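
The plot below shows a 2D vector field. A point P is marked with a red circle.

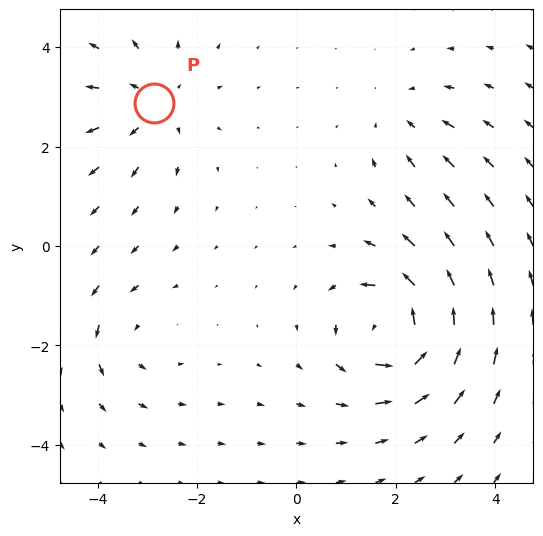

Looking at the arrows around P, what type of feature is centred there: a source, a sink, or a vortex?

source

At P (-2.9, 2.9) the arrows spread outward. Divergence about +3, curl ≈0 — positive divergence with near-zero curl is a source.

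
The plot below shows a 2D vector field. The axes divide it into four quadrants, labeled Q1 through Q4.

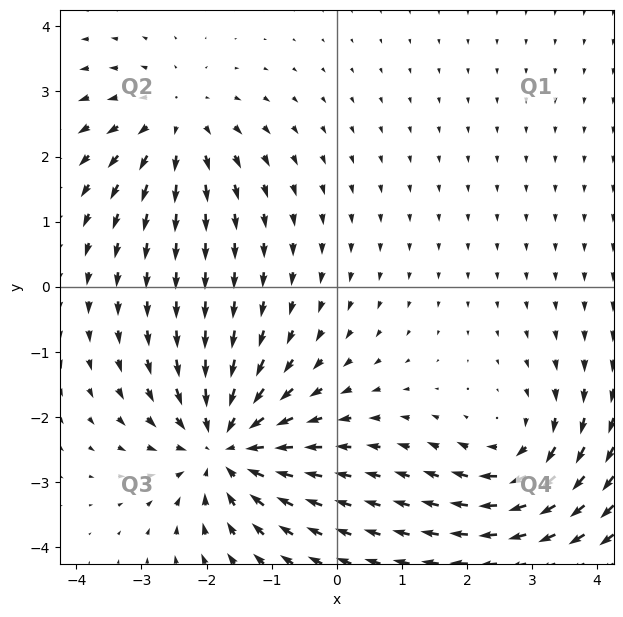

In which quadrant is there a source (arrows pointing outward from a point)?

Q2

The source sits at approximately (-2.5, 2.5), which lies in quadrant Q2. The divergence there is about +3, positive as expected for a source.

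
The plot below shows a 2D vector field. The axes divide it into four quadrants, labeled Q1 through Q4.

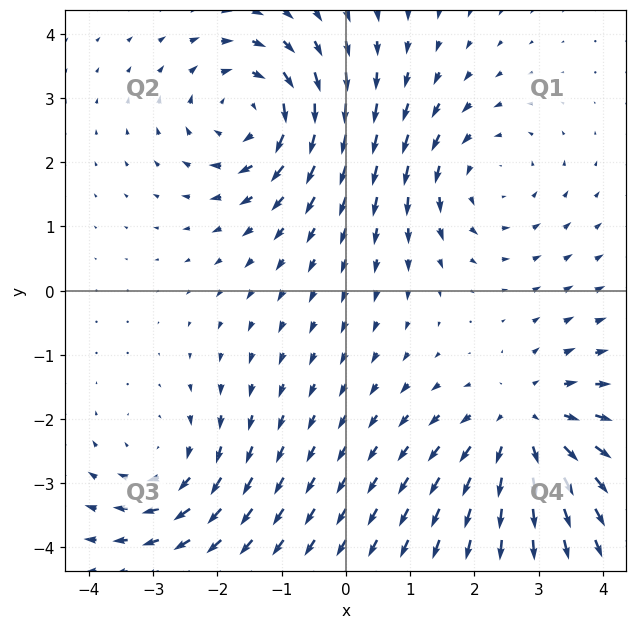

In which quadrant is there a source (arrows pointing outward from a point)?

The source sits at approximately (2.8, -2.1), which lies in quadrant Q4. The divergence there is about +3, positive as expected for a source.

Q4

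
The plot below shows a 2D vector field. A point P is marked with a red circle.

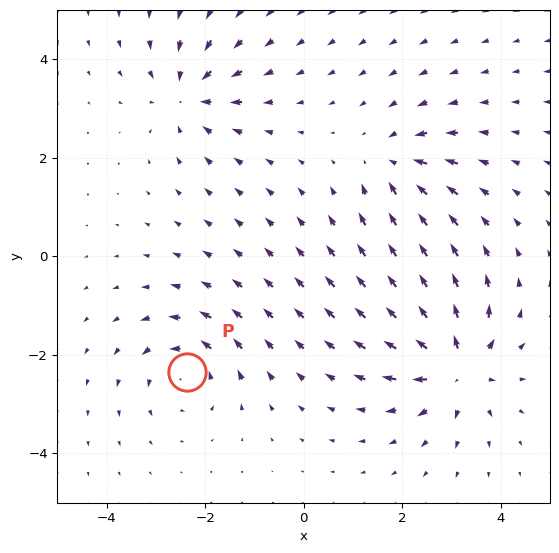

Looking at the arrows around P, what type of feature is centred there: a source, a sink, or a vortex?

vortex

At P (-2.4, -2.3) the arrows circulate counterclockwise. Divergence ≈0, curl about +4 — near-zero divergence with nonzero curl is a vortex.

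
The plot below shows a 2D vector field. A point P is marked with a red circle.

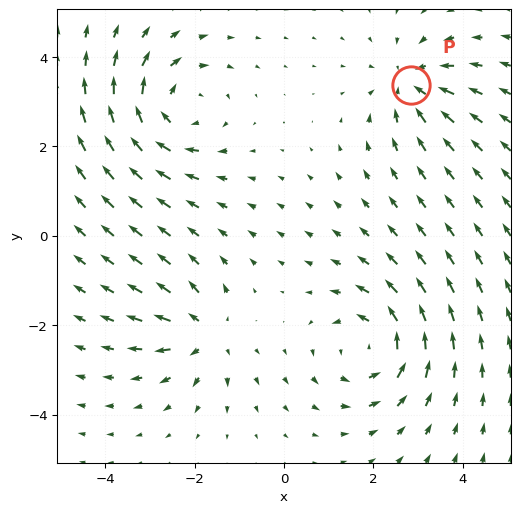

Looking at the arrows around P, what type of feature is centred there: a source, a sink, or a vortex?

sink

At P (2.8, 3.4) the arrows converge inward. Divergence about -4, curl ≈0 — negative divergence with near-zero curl is a sink.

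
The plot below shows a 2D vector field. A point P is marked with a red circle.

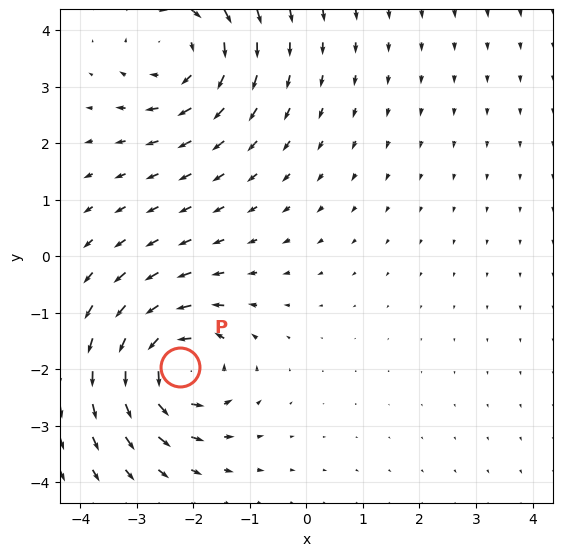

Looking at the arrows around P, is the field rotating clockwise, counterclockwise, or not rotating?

counterclockwise

Near P at (-2.2, -2.0) the arrows circulate counterclockwise. The curl (z-component) there is about +5; positive curl means counterclockwise rotation.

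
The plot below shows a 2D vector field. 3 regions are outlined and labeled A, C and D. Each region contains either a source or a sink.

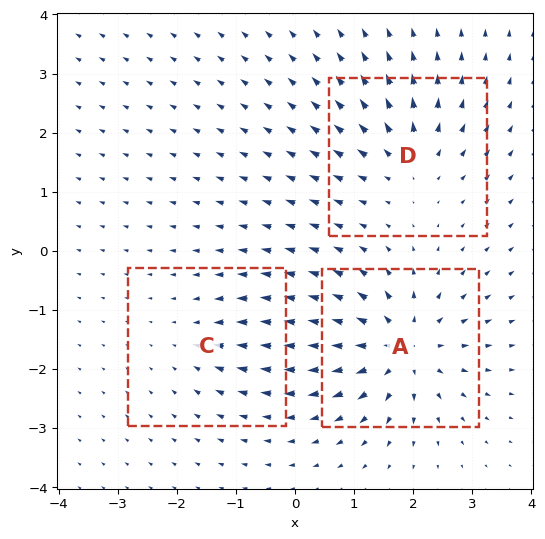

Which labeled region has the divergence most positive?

Divergence at each region's feature centre — A: about +6, C: about -2, D: about +4. Region A is most positive.

A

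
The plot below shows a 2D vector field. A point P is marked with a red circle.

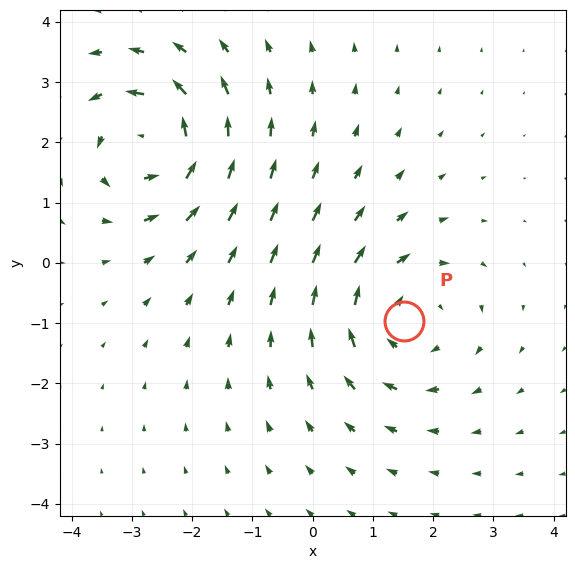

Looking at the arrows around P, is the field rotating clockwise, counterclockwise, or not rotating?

Near P at (1.5, -1.0) the arrows circulate clockwise. The curl (z-component) there is about -3; negative curl means clockwise rotation.

clockwise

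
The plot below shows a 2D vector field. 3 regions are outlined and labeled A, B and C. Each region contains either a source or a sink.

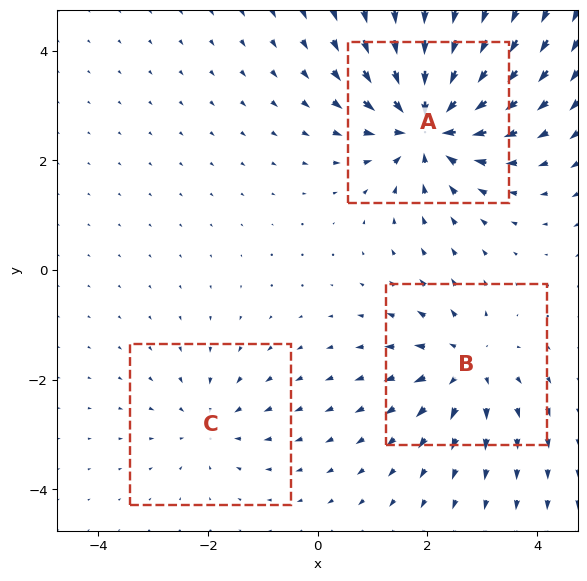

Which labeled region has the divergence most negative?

A

Divergence at each region's feature centre — A: about -6, B: about +4, C: about -2. Region A is most negative.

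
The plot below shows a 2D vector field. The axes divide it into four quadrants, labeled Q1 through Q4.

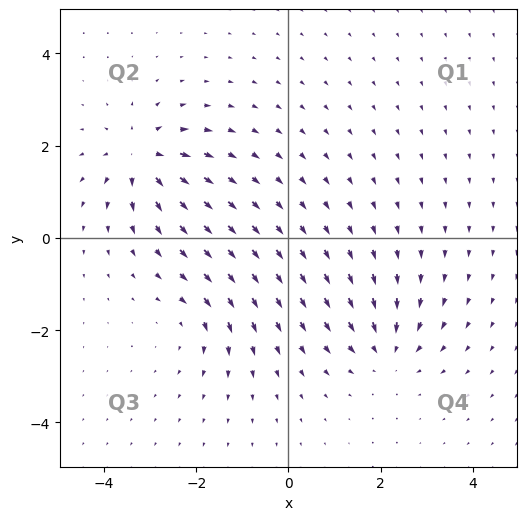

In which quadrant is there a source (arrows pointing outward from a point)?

Q2

The source sits at approximately (-3.2, 1.8), which lies in quadrant Q2. The divergence there is about +7, positive as expected for a source.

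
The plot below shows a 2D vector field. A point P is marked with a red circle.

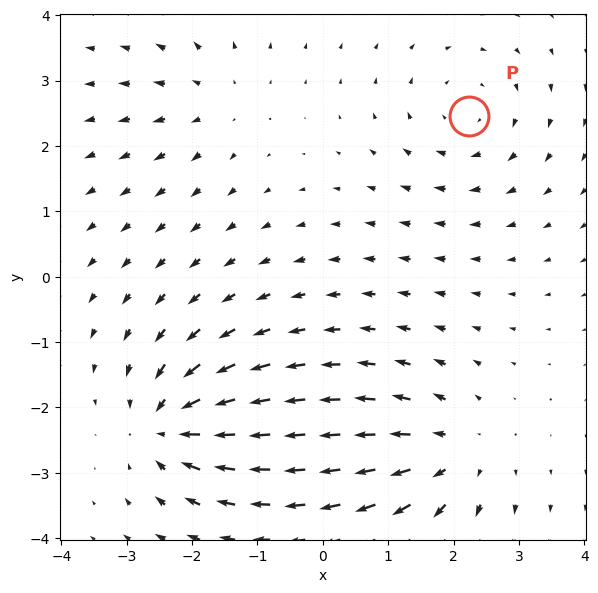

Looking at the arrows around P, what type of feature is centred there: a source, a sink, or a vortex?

vortex

At P (2.2, 2.5) the arrows circulate clockwise. Divergence ≈0, curl about -3 — near-zero divergence with nonzero curl is a vortex.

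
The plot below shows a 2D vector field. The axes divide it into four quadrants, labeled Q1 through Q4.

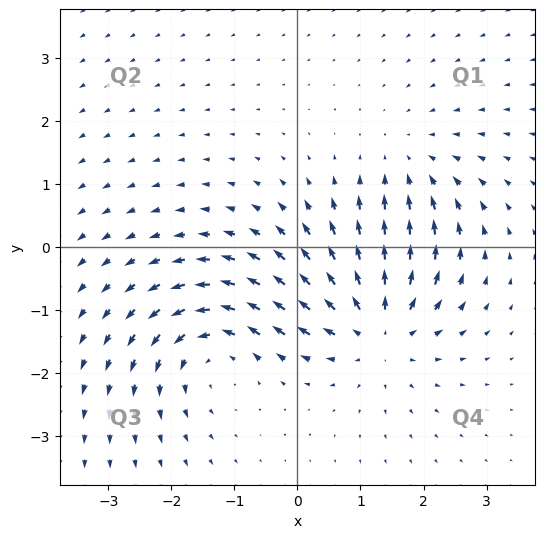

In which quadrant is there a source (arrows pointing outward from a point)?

The source sits at approximately (1.3, -1.2), which lies in quadrant Q4. The divergence there is about +4, positive as expected for a source.

Q4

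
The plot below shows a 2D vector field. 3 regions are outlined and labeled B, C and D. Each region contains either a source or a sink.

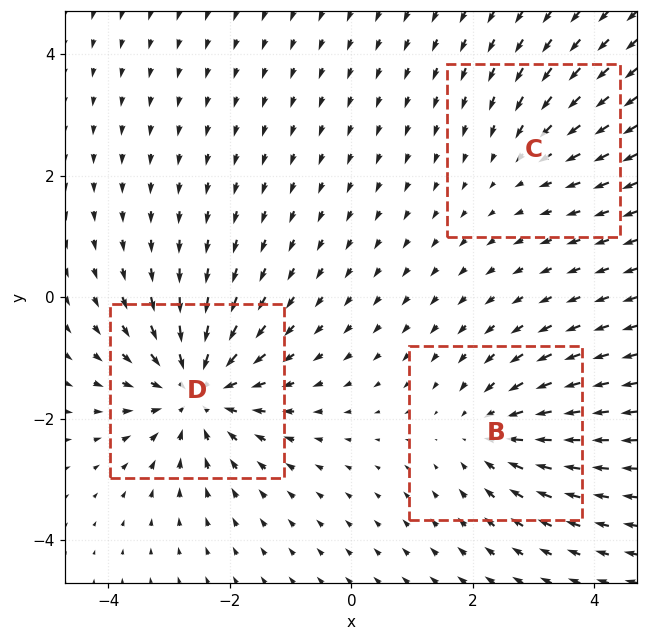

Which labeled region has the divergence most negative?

Divergence at each region's feature centre — B: about -3, C: about -2, D: about -5. Region D is most negative.

D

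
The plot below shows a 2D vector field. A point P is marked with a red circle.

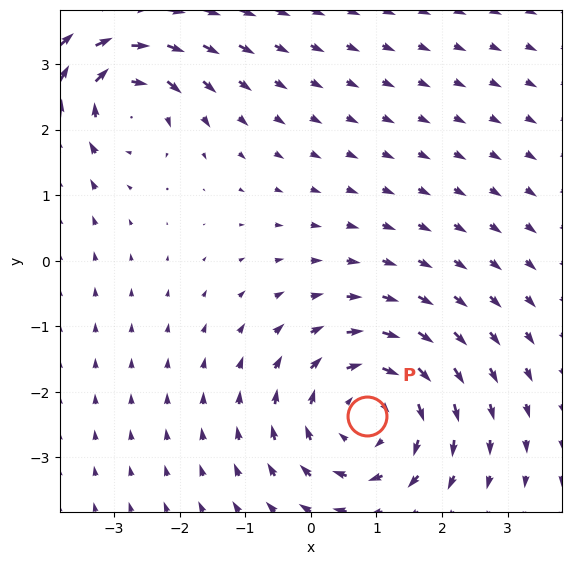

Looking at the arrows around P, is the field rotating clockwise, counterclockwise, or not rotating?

Near P at (0.9, -2.4) the arrows circulate clockwise. The curl (z-component) there is about -4; negative curl means clockwise rotation.

clockwise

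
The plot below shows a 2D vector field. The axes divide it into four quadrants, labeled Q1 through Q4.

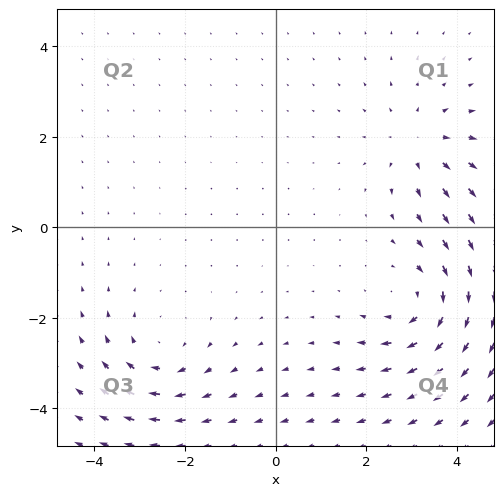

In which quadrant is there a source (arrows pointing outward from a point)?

The source sits at approximately (3.2, 1.9), which lies in quadrant Q1. The divergence there is about +3, positive as expected for a source.

Q1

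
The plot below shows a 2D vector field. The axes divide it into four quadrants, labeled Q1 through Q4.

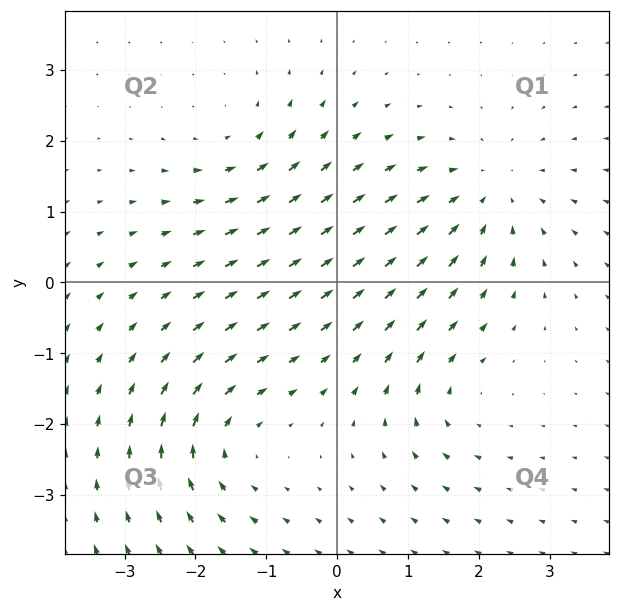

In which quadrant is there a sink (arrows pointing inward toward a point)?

Q1

The sink sits at approximately (2.1, 1.3), which lies in quadrant Q1. The divergence there is about -4, negative as expected for a sink.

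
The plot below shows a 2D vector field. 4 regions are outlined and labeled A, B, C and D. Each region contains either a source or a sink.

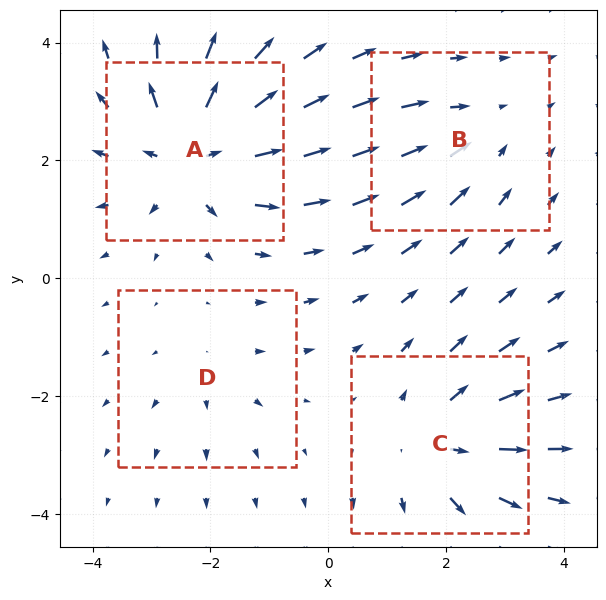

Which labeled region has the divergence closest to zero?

D

Divergence at each region's feature centre — A: about +6, B: about -3, C: about +4, D: about +2. Region D is closest to zero.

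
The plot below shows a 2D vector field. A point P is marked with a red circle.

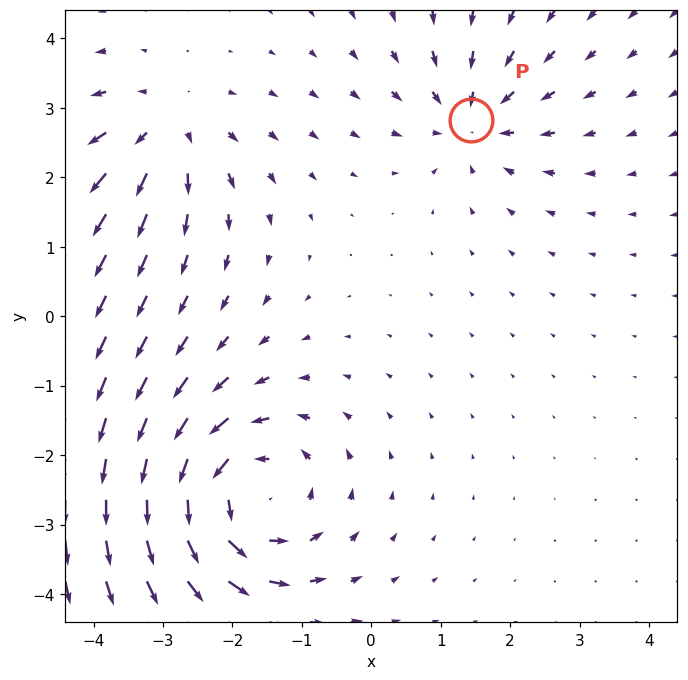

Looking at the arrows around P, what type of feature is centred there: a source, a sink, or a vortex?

At P (1.4, 2.8) the arrows converge inward. Divergence about -3, curl ≈0 — negative divergence with near-zero curl is a sink.

sink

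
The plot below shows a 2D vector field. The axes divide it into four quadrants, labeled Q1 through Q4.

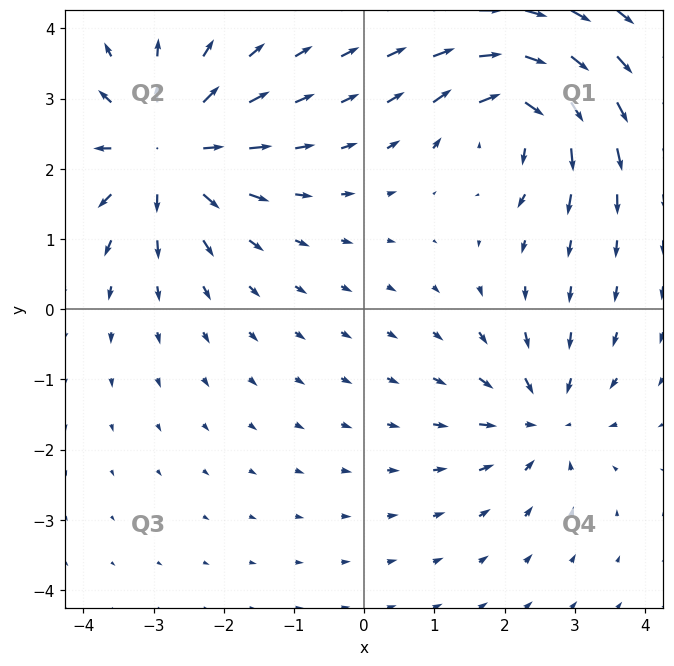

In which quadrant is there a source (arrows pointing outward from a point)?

The source sits at approximately (-2.8, 2.3), which lies in quadrant Q2. The divergence there is about +4, positive as expected for a source.

Q2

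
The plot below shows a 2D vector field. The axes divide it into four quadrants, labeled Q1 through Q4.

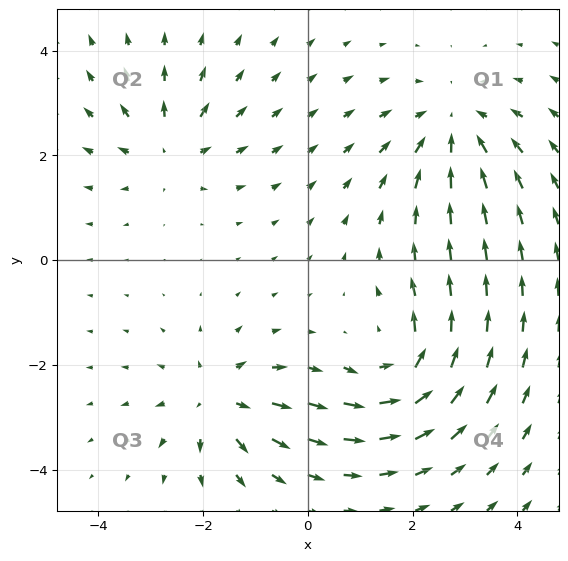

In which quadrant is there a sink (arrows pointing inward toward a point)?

The sink sits at approximately (2.8, 2.5), which lies in quadrant Q1. The divergence there is about -3, negative as expected for a sink.

Q1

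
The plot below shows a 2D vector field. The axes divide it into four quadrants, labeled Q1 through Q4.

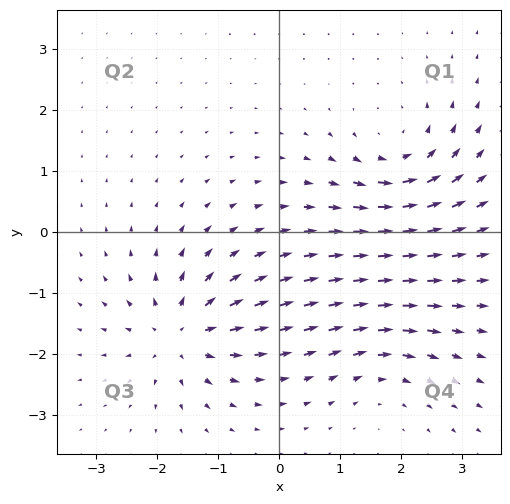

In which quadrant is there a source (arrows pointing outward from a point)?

Q3

The source sits at approximately (-1.6, -1.7), which lies in quadrant Q3. The divergence there is about +5, positive as expected for a source.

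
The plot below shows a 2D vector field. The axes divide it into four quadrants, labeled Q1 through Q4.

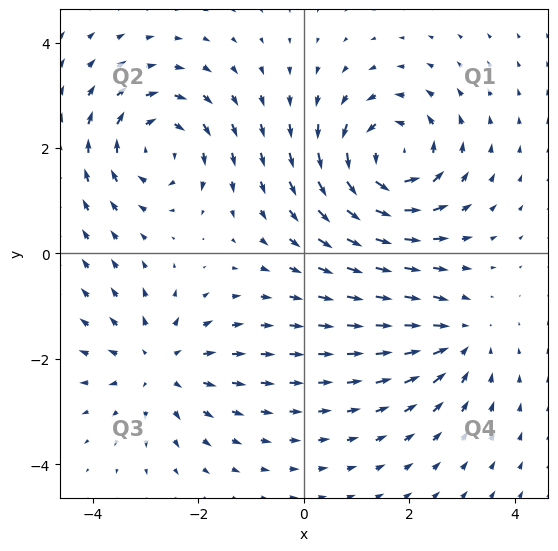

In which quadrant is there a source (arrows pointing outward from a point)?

Q3

The source sits at approximately (-2.7, -2.1), which lies in quadrant Q3. The divergence there is about +3, positive as expected for a source.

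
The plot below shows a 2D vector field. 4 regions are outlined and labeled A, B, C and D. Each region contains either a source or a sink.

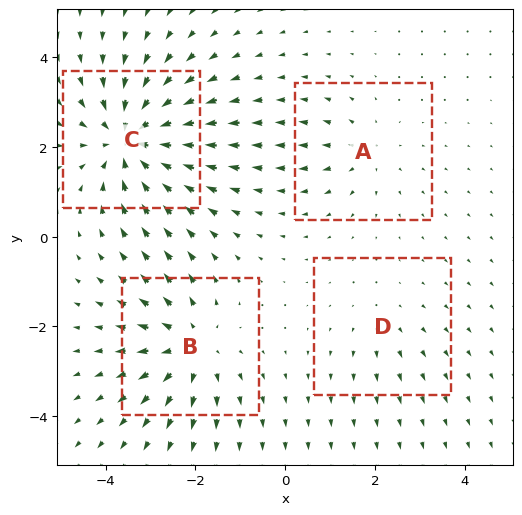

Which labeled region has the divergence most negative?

C

Divergence at each region's feature centre — A: about +3, B: about +5, C: about -7, D: about +2. Region C is most negative.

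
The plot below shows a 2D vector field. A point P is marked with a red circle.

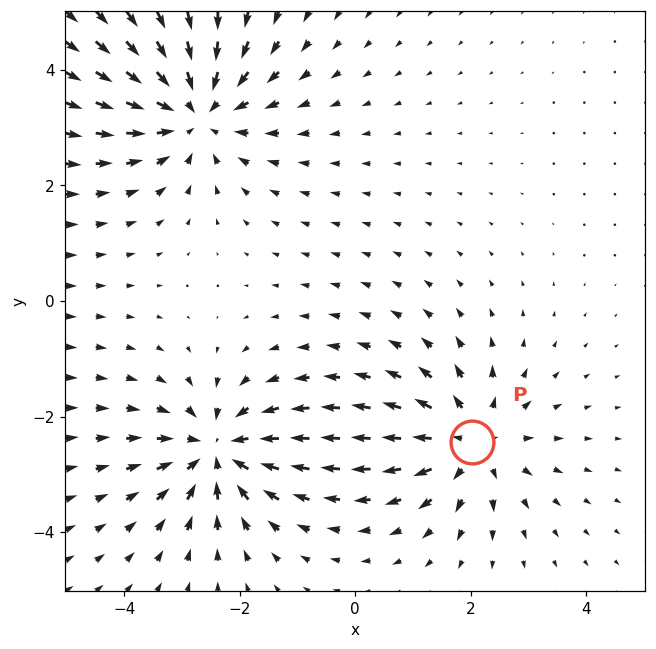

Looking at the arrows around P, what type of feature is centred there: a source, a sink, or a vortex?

source

At P (2.0, -2.4) the arrows spread outward. Divergence about +3, curl ≈0 — positive divergence with near-zero curl is a source.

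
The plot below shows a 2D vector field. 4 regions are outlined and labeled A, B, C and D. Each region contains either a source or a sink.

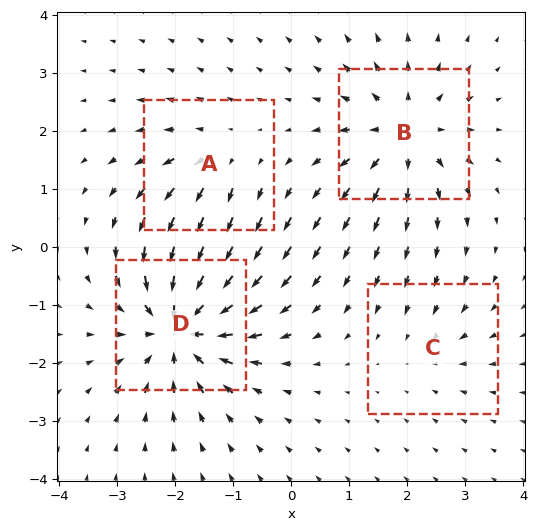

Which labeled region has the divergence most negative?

D

Divergence at each region's feature centre — A: about +4, B: about +5, C: about -2, D: about -7. Region D is most negative.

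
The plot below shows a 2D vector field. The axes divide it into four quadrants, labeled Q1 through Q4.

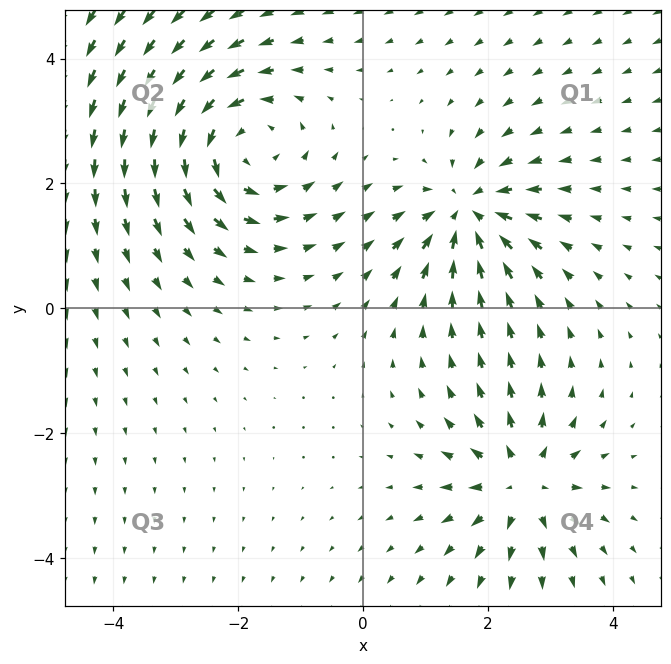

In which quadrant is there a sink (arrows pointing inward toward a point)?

Q1

The sink sits at approximately (1.7, 1.5), which lies in quadrant Q1. The divergence there is about -5, negative as expected for a sink.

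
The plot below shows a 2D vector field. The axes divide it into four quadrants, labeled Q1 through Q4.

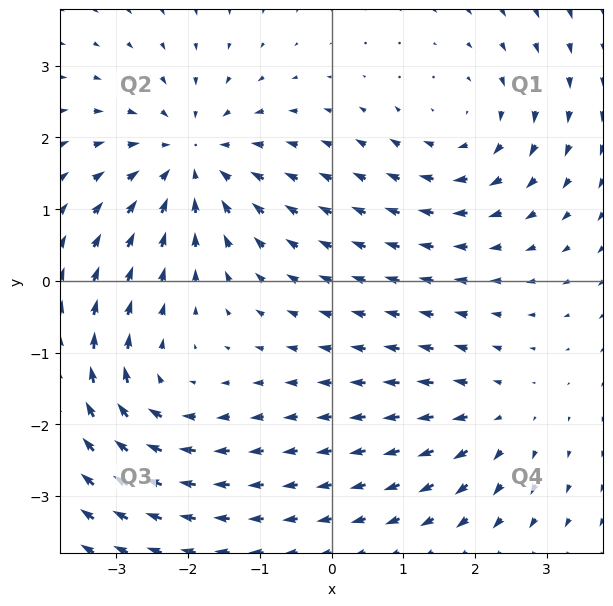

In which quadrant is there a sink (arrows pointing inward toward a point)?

Q2

The sink sits at approximately (-2.0, 1.7), which lies in quadrant Q2. The divergence there is about -5, negative as expected for a sink.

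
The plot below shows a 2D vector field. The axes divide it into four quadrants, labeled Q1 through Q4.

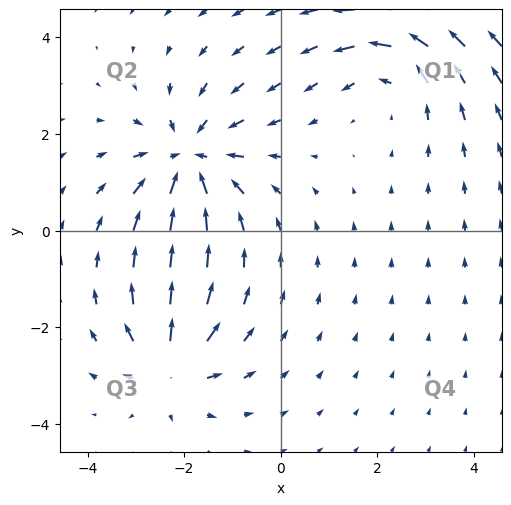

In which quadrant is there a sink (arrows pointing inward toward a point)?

The sink sits at approximately (-1.9, 1.5), which lies in quadrant Q2. The divergence there is about -4, negative as expected for a sink.

Q2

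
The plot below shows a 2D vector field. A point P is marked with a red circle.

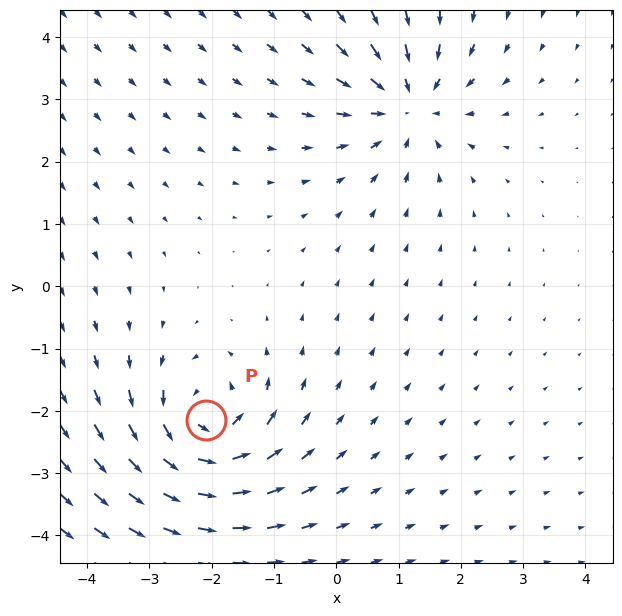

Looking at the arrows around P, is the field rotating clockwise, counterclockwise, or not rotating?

Near P at (-2.1, -2.2) the arrows circulate counterclockwise. The curl (z-component) there is about +6; positive curl means counterclockwise rotation.

counterclockwise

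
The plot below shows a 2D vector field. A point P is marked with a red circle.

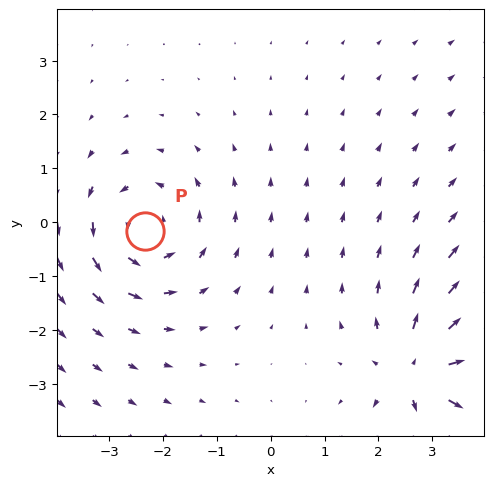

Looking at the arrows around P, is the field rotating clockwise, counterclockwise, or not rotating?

counterclockwise

Near P at (-2.3, -0.2) the arrows circulate counterclockwise. The curl (z-component) there is about +4; positive curl means counterclockwise rotation.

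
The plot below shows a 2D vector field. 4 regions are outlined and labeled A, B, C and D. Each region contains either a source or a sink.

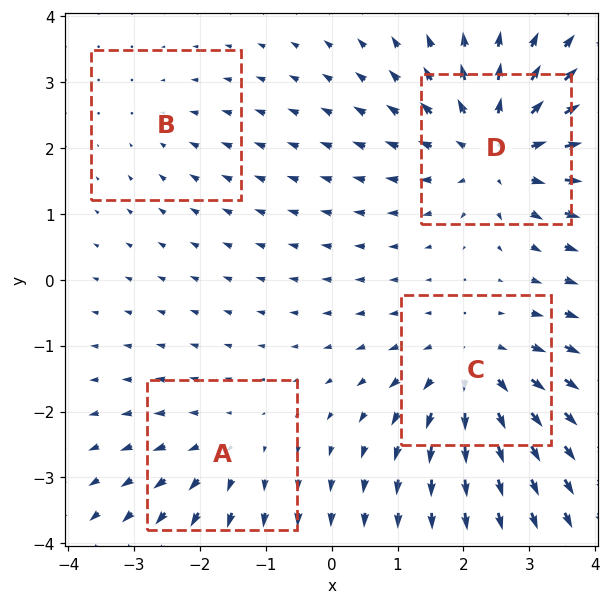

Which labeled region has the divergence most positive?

Divergence at each region's feature centre — A: about +3, B: about -2, C: about +5, D: about +6. Region D is most positive.

D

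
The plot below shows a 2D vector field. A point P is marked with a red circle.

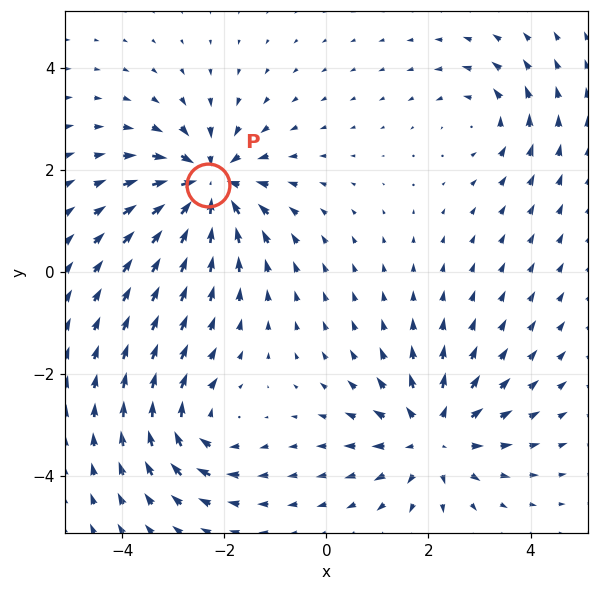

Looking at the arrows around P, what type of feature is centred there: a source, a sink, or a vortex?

At P (-2.3, 1.7) the arrows converge inward. Divergence about -6, curl ≈0 — negative divergence with near-zero curl is a sink.

sink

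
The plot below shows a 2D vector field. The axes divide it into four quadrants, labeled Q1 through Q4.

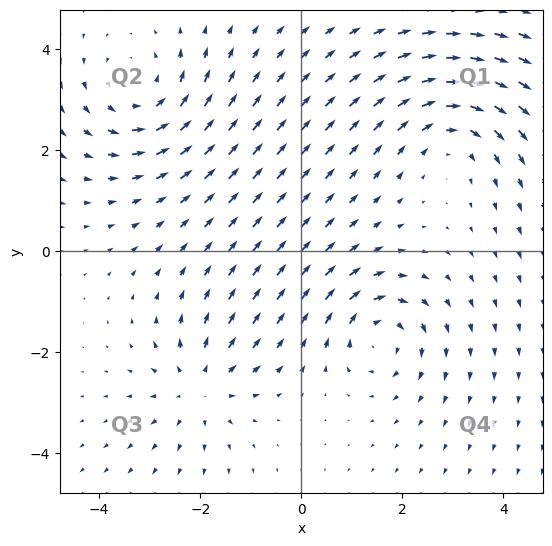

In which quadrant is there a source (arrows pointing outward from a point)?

The source sits at approximately (-2.0, -2.7), which lies in quadrant Q3. The divergence there is about +4, positive as expected for a source.

Q3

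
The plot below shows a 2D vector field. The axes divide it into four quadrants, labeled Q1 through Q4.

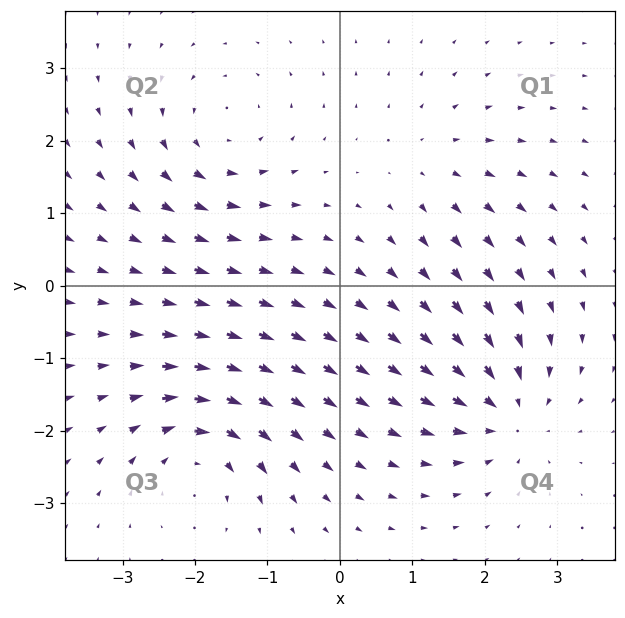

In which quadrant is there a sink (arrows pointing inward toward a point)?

The sink sits at approximately (2.3, -1.7), which lies in quadrant Q4. The divergence there is about -6, negative as expected for a sink.

Q4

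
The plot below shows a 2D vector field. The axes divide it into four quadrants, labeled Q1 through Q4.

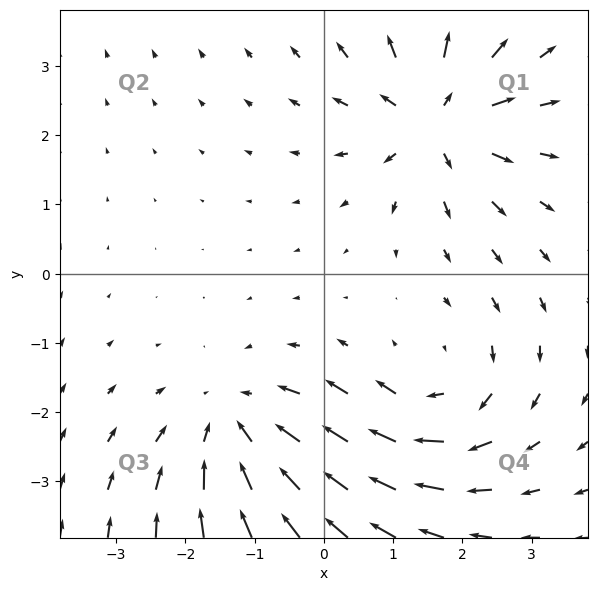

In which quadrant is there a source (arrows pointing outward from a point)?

Q1

The source sits at approximately (1.6, 2.2), which lies in quadrant Q1. The divergence there is about +5, positive as expected for a source.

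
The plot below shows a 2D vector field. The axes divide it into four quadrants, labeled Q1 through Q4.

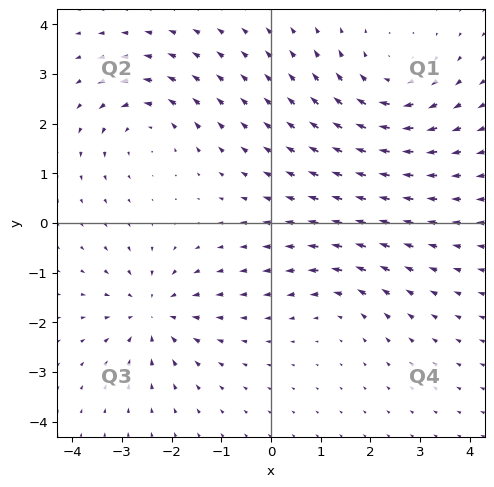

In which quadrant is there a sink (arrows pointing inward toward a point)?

Q3

The sink sits at approximately (-2.4, -1.8), which lies in quadrant Q3. The divergence there is about -5, negative as expected for a sink.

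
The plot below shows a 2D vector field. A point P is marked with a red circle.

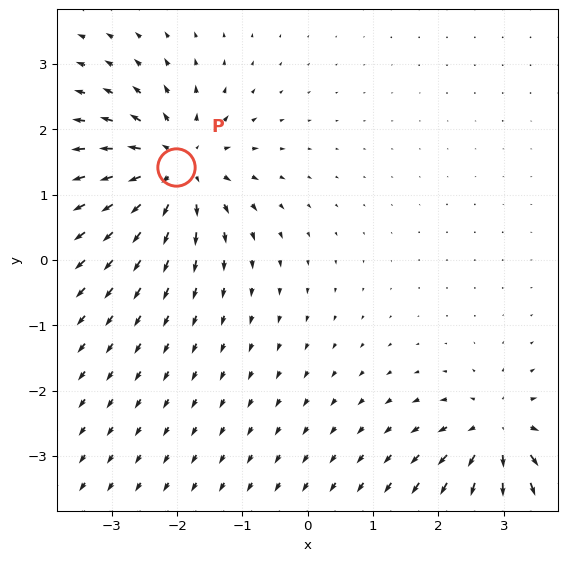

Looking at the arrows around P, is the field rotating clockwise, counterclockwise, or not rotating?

not rotating

Near P at (-2.0, 1.4) the arrows show no circulation. The curl there is ≈0.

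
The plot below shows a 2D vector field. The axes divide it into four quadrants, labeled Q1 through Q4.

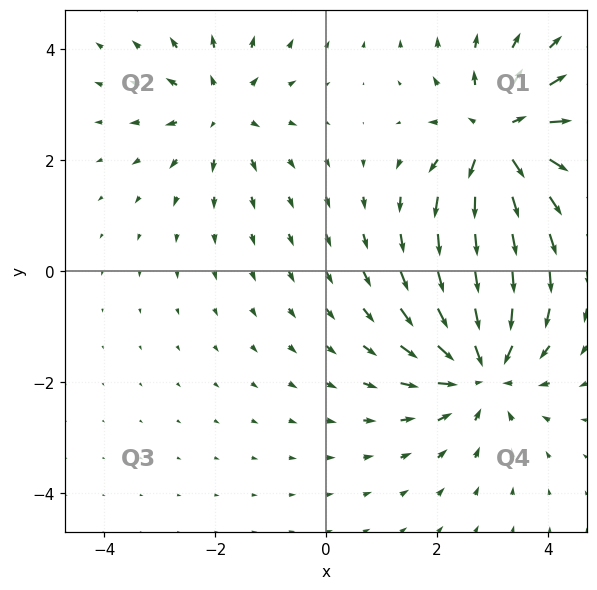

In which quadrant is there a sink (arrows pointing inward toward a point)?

Q4

The sink sits at approximately (2.8, -1.8), which lies in quadrant Q4. The divergence there is about -5, negative as expected for a sink.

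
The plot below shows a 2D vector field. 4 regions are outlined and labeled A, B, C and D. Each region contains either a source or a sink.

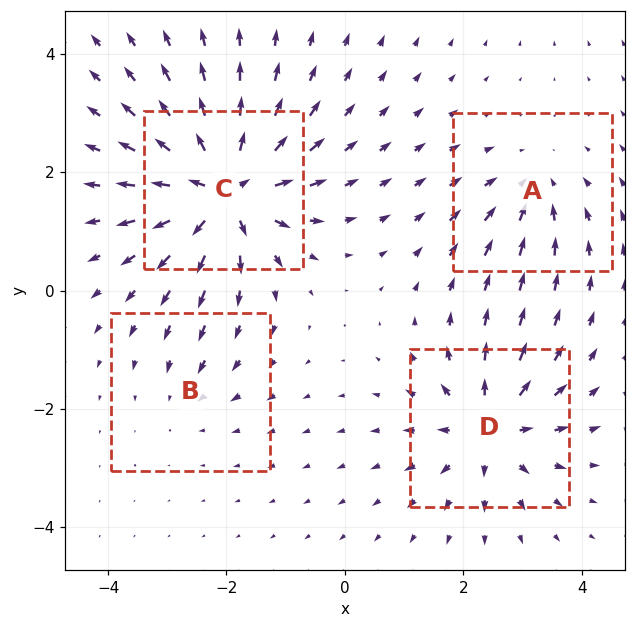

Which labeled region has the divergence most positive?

Divergence at each region's feature centre — A: about -4, B: about -2, C: about +9, D: about +6. Region C is most positive.

C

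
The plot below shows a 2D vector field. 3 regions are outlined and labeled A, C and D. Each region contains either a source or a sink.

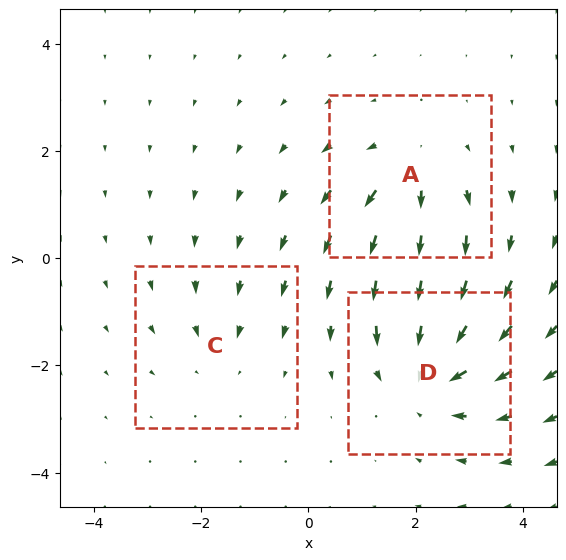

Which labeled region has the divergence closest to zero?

C

Divergence at each region's feature centre — A: about +3, C: about -2, D: about -4. Region C is closest to zero.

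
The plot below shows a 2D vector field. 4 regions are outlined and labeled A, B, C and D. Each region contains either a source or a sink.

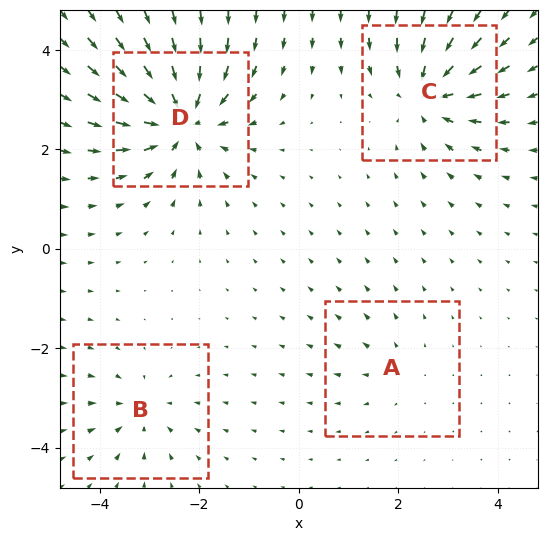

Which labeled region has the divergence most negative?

Divergence at each region's feature centre — A: about +2, B: about -4, C: about -6, D: about -9. Region D is most negative.

D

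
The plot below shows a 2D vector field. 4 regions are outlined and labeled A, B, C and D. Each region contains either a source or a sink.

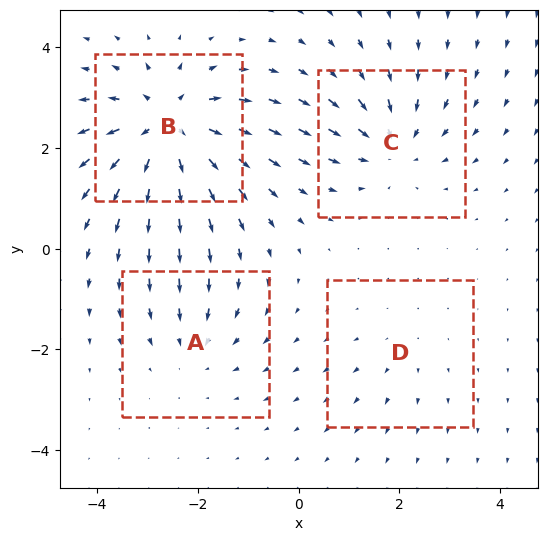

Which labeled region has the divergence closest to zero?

D

Divergence at each region's feature centre — A: about -3, B: about +7, C: about -5, D: about +2. Region D is closest to zero.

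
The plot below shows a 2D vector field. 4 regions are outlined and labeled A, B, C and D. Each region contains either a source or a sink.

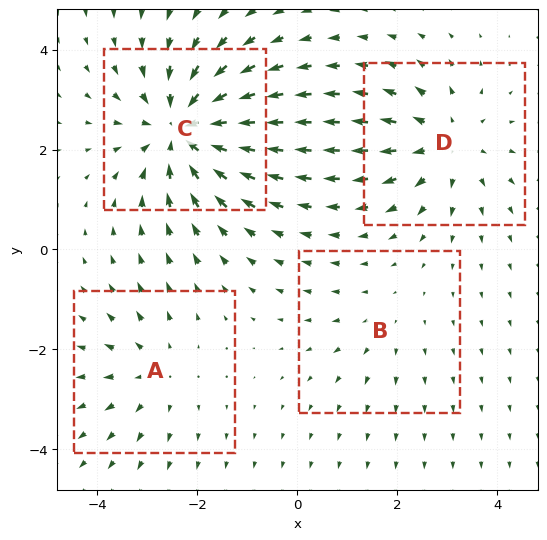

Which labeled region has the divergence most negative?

C

Divergence at each region's feature centre — A: about +3, B: about +2, C: about -6, D: about +4. Region C is most negative.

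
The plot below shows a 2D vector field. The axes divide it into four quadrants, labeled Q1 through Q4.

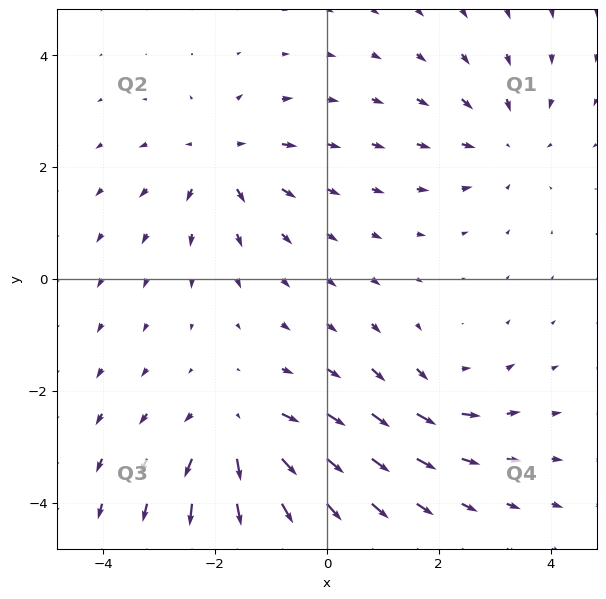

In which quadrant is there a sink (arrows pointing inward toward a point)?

The sink sits at approximately (3.2, 2.4), which lies in quadrant Q1. The divergence there is about -3, negative as expected for a sink.

Q1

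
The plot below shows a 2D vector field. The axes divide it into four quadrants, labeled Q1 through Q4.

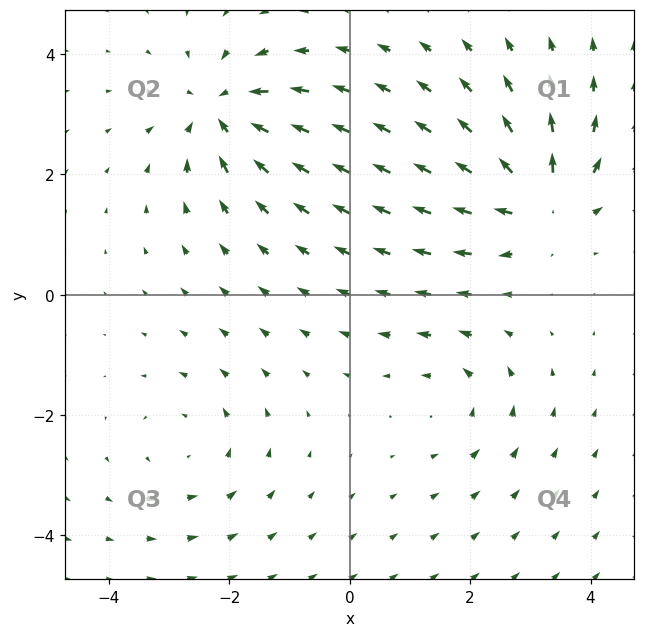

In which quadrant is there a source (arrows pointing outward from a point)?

The source sits at approximately (3.2, 1.5), which lies in quadrant Q1. The divergence there is about +5, positive as expected for a source.

Q1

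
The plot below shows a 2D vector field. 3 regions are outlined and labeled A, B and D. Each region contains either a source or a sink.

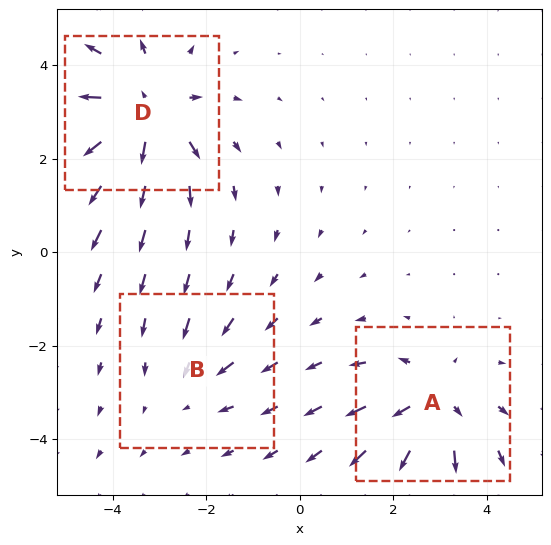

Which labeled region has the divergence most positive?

Divergence at each region's feature centre — A: about +4, B: about -2, D: about +5. Region D is most positive.

D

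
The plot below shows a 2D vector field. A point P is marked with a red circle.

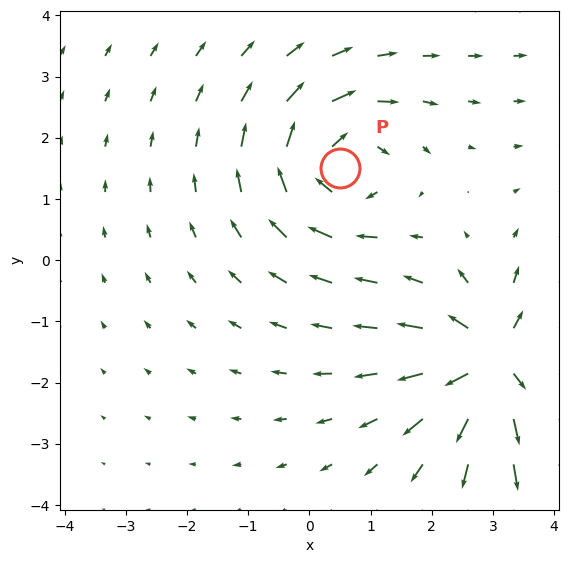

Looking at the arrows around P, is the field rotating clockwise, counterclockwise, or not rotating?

Near P at (0.5, 1.5) the arrows circulate clockwise. The curl (z-component) there is about -4; negative curl means clockwise rotation.

clockwise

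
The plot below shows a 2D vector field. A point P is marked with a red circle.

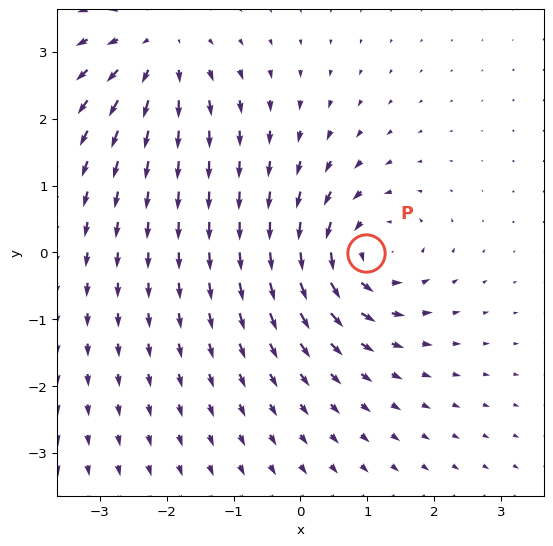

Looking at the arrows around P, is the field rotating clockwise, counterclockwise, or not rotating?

Near P at (1.0, -0.0) the arrows circulate counterclockwise. The curl (z-component) there is about +5; positive curl means counterclockwise rotation.

counterclockwise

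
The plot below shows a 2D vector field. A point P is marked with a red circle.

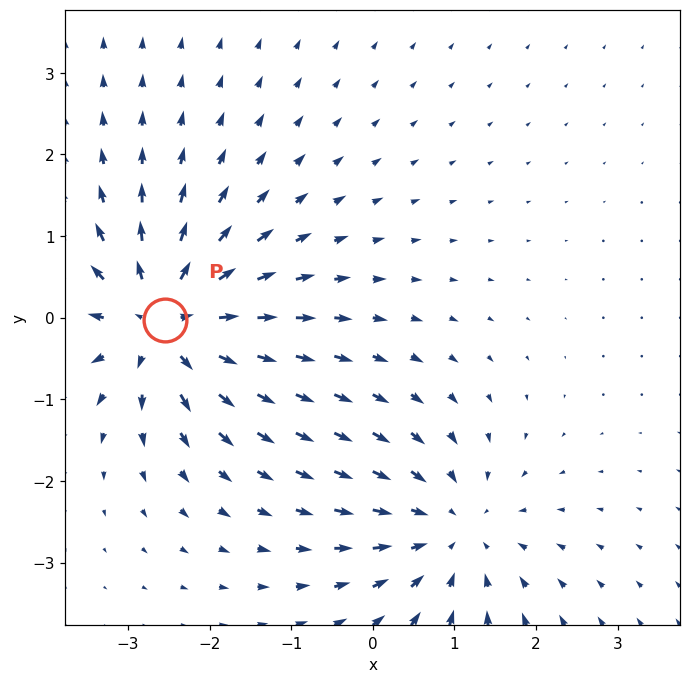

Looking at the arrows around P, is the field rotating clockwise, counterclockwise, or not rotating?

not rotating

Near P at (-2.5, -0.0) the arrows show no circulation. The curl there is ≈0.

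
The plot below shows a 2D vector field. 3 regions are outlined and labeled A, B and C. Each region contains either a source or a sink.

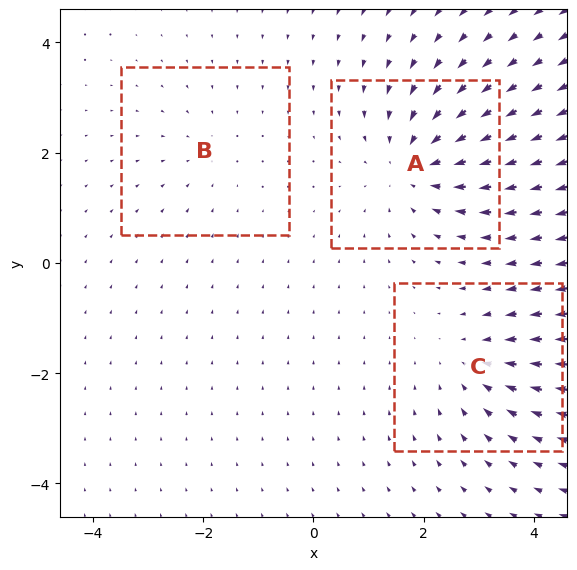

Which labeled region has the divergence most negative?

A

Divergence at each region's feature centre — A: about -4, B: about -2, C: about -3. Region A is most negative.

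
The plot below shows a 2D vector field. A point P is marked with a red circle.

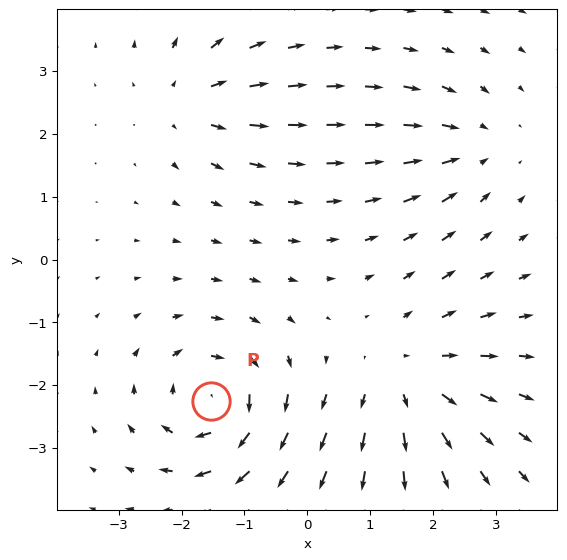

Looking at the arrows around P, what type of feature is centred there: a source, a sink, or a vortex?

vortex

At P (-1.5, -2.3) the arrows circulate clockwise. Divergence ≈0, curl about -6 — near-zero divergence with nonzero curl is a vortex.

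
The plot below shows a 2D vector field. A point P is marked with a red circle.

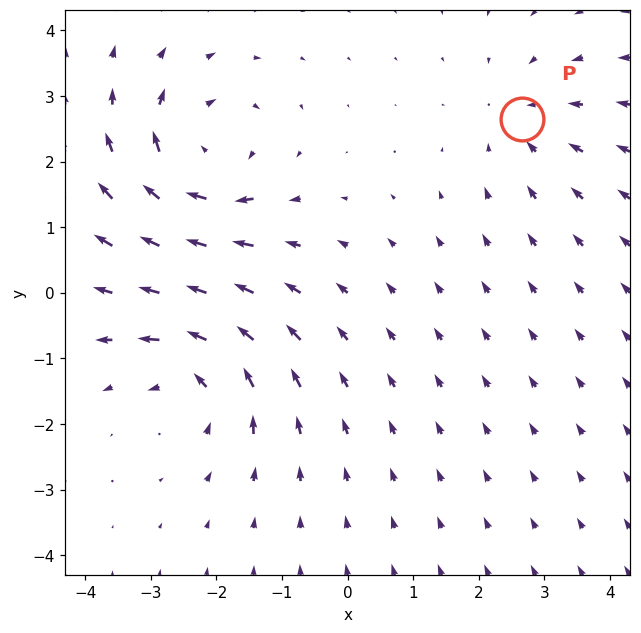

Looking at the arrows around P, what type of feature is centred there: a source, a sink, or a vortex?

sink

At P (2.7, 2.7) the arrows converge inward. Divergence about -3, curl ≈0 — negative divergence with near-zero curl is a sink.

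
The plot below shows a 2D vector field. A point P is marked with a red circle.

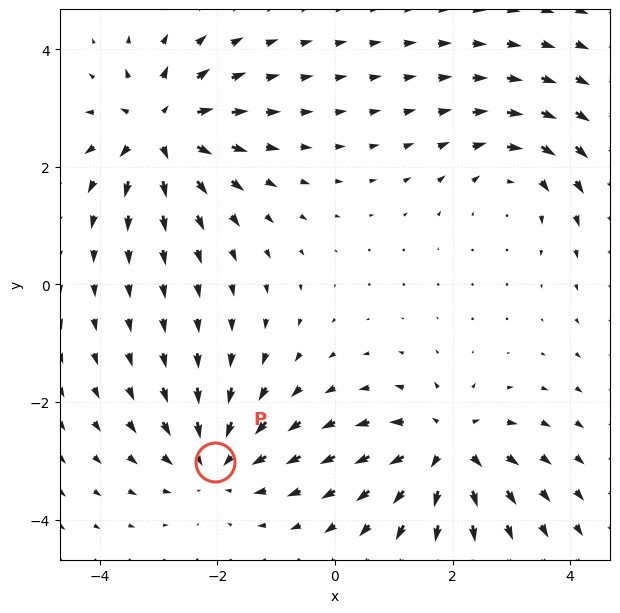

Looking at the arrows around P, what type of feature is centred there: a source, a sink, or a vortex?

sink

At P (-2.0, -3.0) the arrows converge inward. Divergence about -4, curl ≈0 — negative divergence with near-zero curl is a sink.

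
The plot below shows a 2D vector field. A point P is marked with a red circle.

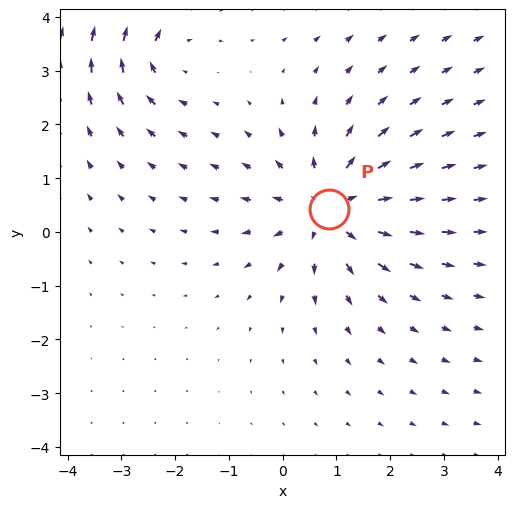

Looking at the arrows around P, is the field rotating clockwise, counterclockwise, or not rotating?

not rotating

Near P at (0.9, 0.4) the arrows show no circulation. The curl there is ≈0.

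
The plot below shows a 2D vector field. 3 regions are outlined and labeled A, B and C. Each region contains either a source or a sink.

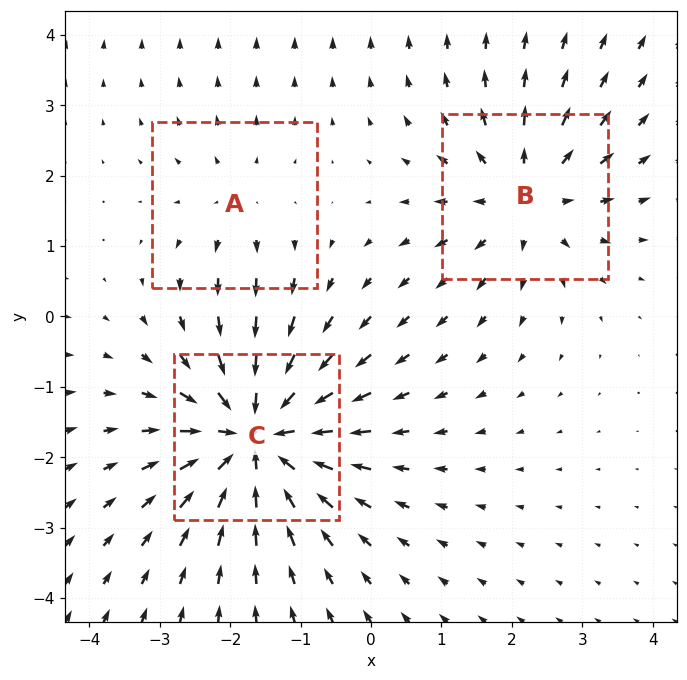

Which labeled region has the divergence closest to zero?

A

Divergence at each region's feature centre — A: about +2, B: about +3, C: about -5. Region A is closest to zero.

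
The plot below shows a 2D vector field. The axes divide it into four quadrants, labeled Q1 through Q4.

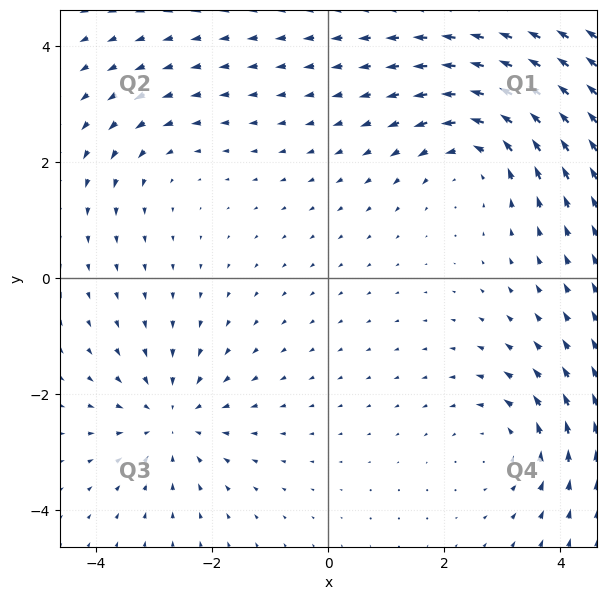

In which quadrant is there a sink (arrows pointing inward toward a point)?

The sink sits at approximately (-2.7, -2.4), which lies in quadrant Q3. The divergence there is about -4, negative as expected for a sink.

Q3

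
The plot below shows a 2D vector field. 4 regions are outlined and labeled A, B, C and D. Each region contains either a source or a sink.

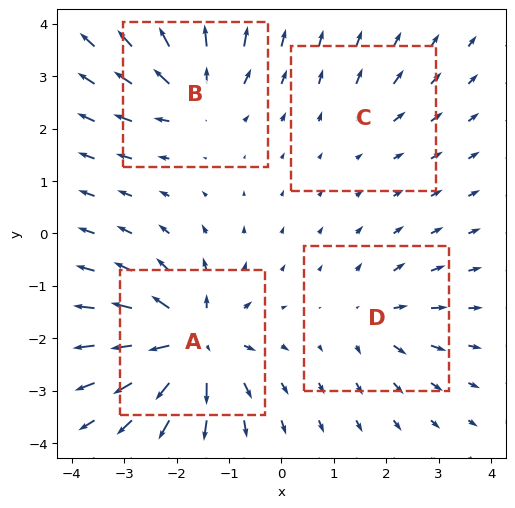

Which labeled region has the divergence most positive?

A

Divergence at each region's feature centre — A: about +9, B: about +6, C: about +2, D: about +4. Region A is most positive.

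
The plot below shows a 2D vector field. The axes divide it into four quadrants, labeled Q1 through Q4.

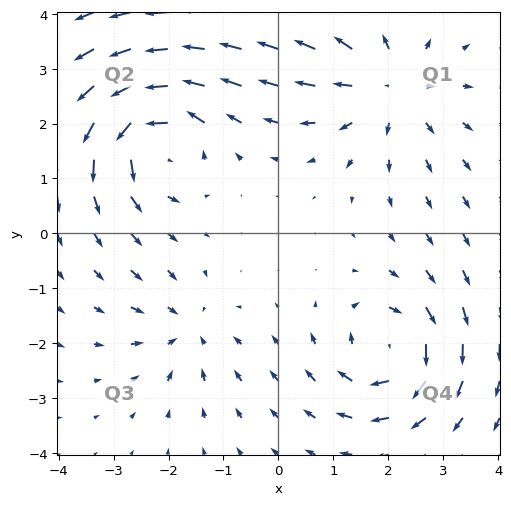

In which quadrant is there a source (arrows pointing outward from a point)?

The source sits at approximately (2.0, 2.7), which lies in quadrant Q1. The divergence there is about +4, positive as expected for a source.

Q1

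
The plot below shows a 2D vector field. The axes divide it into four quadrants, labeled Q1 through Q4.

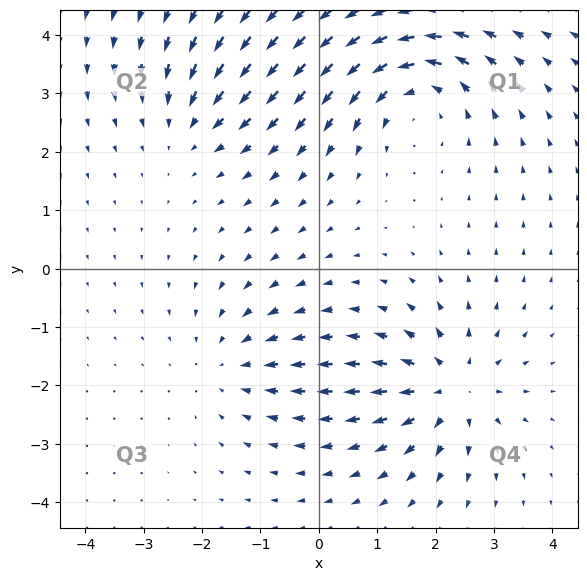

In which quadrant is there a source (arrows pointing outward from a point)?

Q4

The source sits at approximately (2.3, -2.0), which lies in quadrant Q4. The divergence there is about +5, positive as expected for a source.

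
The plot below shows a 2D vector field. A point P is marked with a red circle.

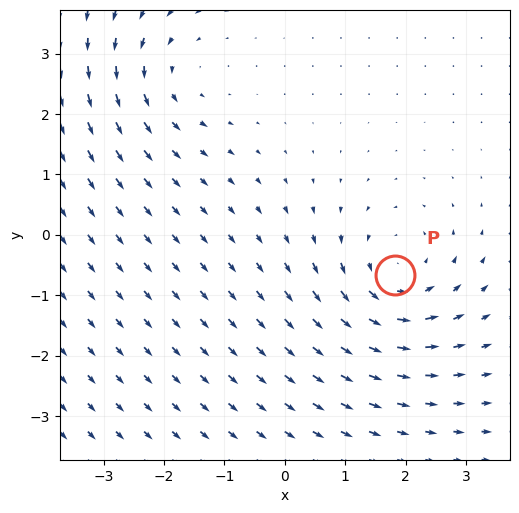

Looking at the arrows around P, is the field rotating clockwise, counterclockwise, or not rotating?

Near P at (1.8, -0.7) the arrows circulate counterclockwise. The curl (z-component) there is about +4; positive curl means counterclockwise rotation.

counterclockwise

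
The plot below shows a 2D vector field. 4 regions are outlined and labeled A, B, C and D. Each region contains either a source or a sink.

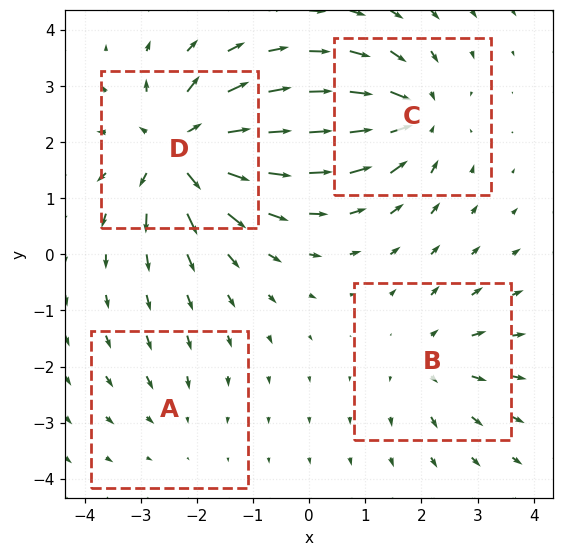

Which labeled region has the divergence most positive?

D

Divergence at each region's feature centre — A: about -2, B: about +4, C: about -6, D: about +8. Region D is most positive.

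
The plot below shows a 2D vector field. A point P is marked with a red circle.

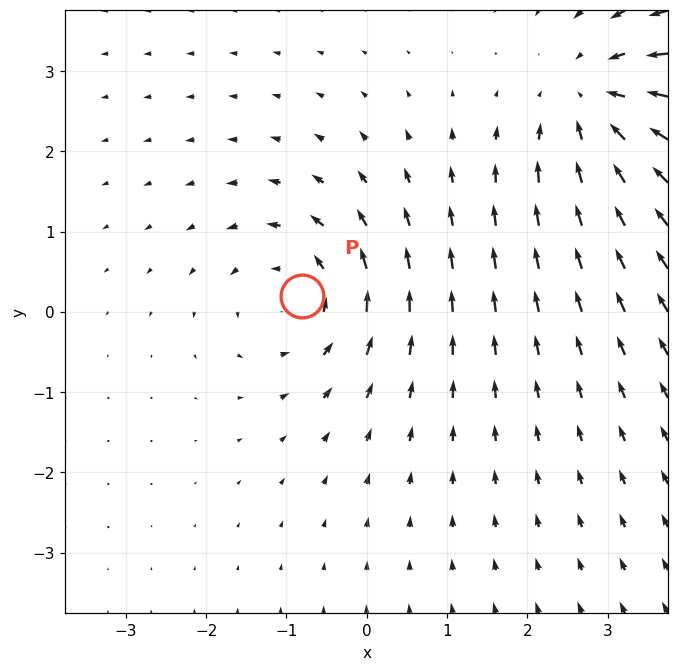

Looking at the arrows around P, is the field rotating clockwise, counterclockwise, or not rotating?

Near P at (-0.8, 0.2) the arrows circulate counterclockwise. The curl (z-component) there is about +3; positive curl means counterclockwise rotation.

counterclockwise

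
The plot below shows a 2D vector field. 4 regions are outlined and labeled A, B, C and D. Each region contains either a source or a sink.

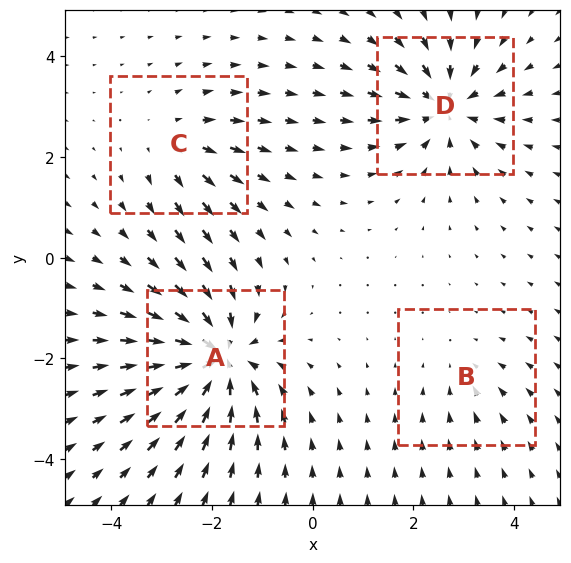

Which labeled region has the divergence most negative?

A

Divergence at each region's feature centre — A: about -8, B: about -2, C: about +3, D: about -6. Region A is most negative.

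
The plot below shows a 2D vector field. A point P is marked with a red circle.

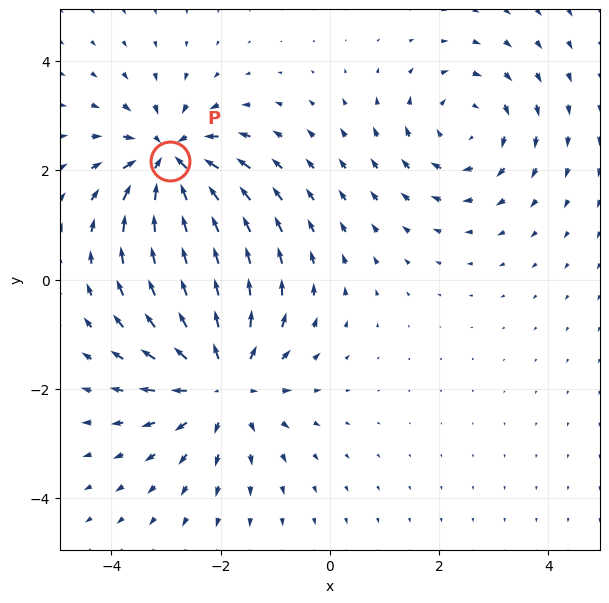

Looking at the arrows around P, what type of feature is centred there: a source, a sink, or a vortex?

sink

At P (-2.9, 2.2) the arrows converge inward. Divergence about -5, curl ≈0 — negative divergence with near-zero curl is a sink.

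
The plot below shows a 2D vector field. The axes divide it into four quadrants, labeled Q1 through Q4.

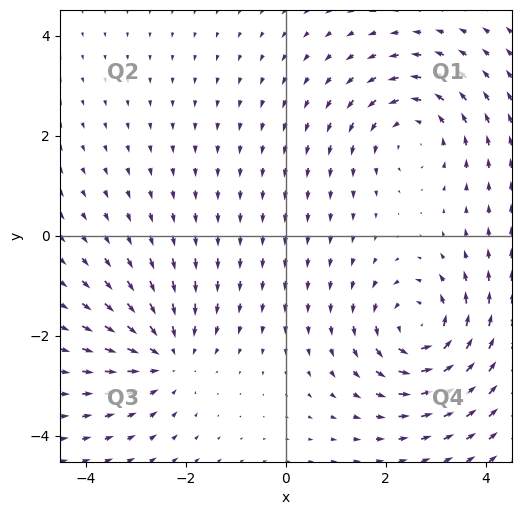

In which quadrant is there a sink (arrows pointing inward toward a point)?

Q3

The sink sits at approximately (-2.4, -2.4), which lies in quadrant Q3. The divergence there is about -4, negative as expected for a sink.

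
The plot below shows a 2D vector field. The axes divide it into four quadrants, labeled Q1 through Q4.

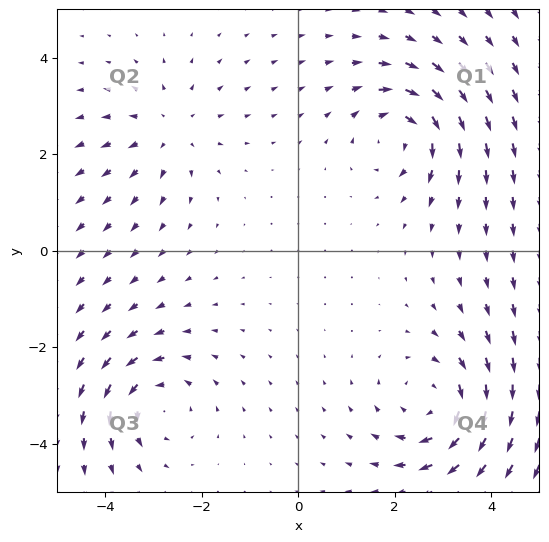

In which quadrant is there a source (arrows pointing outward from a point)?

The source sits at approximately (-2.7, 2.5), which lies in quadrant Q2. The divergence there is about +3, positive as expected for a source.

Q2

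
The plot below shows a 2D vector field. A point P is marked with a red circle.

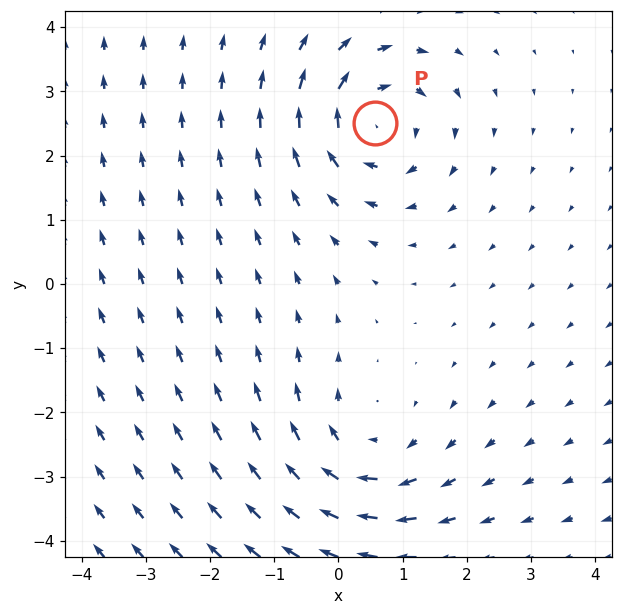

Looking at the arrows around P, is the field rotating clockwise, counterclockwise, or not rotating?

clockwise

Near P at (0.6, 2.5) the arrows circulate clockwise. The curl (z-component) there is about -5; negative curl means clockwise rotation.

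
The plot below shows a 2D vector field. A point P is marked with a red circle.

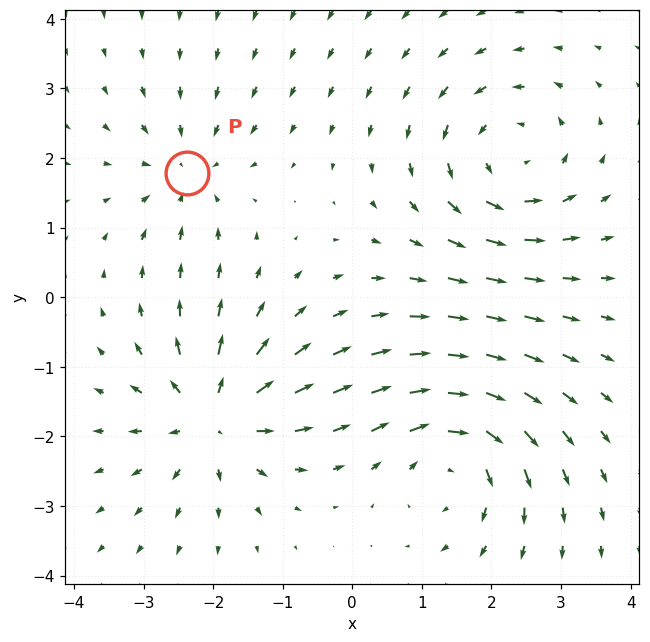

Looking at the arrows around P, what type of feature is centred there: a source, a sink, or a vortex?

At P (-2.4, 1.8) the arrows converge inward. Divergence about -3, curl ≈0 — negative divergence with near-zero curl is a sink.

sink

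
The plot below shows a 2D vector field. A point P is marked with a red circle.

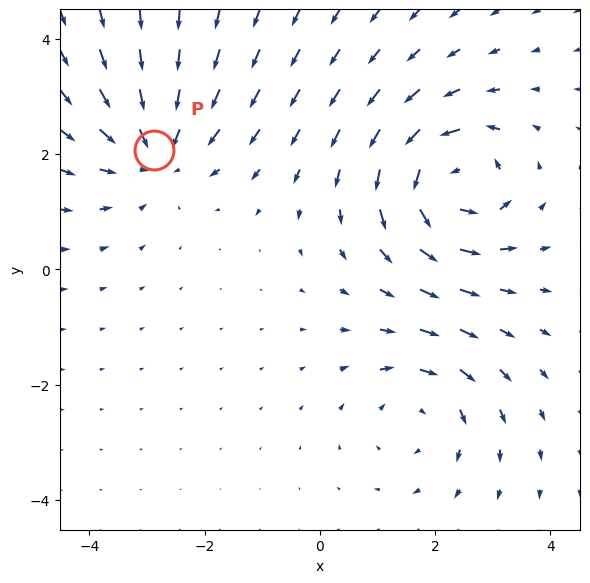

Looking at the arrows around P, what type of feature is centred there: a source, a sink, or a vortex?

sink

At P (-2.9, 2.1) the arrows converge inward. Divergence about -4, curl ≈0 — negative divergence with near-zero curl is a sink.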